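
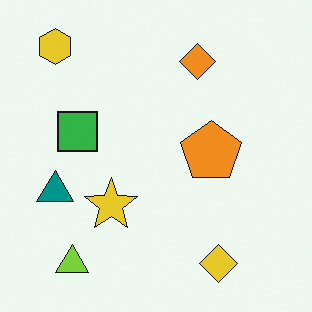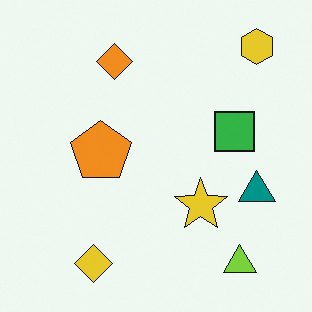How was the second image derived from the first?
The second image is the first flipped horizontally (left ↔ right).

The yellow hexagon is in the top-left of the first image and the top-right of the second — shapes on opposite sides of the vertical midline have swapped in a mirror flip.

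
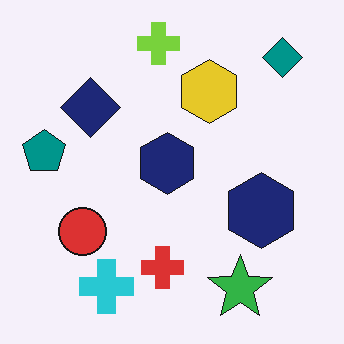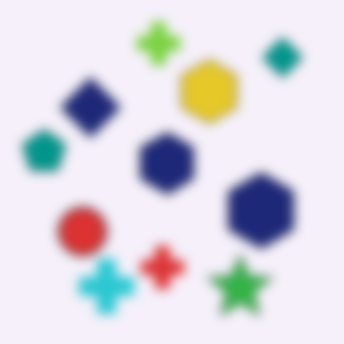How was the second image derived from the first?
The image was strongly gaussian-blurred.

Shape edges and outlines are uniformly softened across the whole image.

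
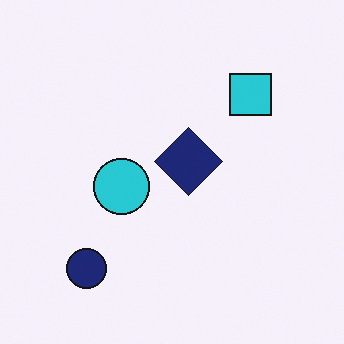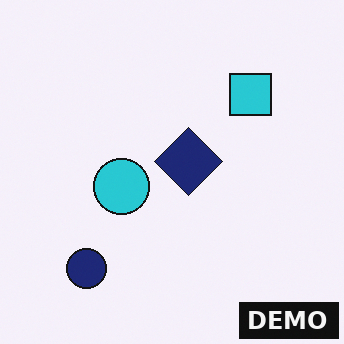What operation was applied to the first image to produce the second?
The transformation is: watermarked with the text "DEMO" in the lower-right corner.

A dark label reading "DEMO" appears in the lower-right corner.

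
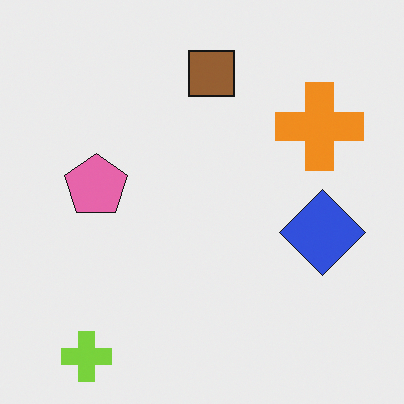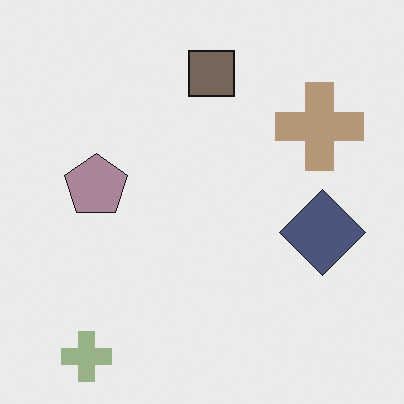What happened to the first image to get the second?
It was made much more muted (saturation change).

All colors are more muted and greyish — a global saturation change.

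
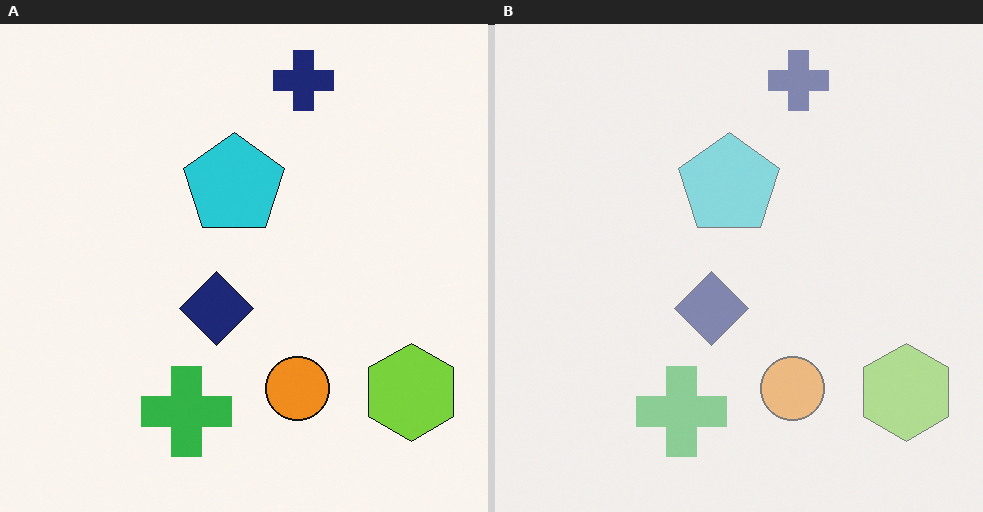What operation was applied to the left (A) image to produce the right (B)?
The image was washed out (contrast reduced).

Tones are pushed toward mid-grey across the whole image — a global contrast change.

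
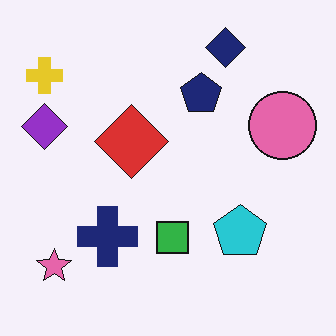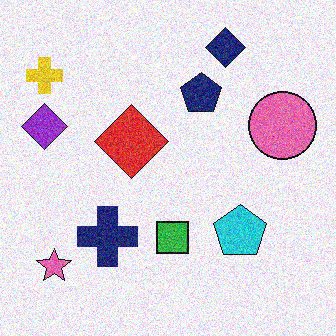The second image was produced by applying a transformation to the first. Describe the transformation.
It was degraded with moderate additive noise.

Random speckle covers the whole image, including the flat background.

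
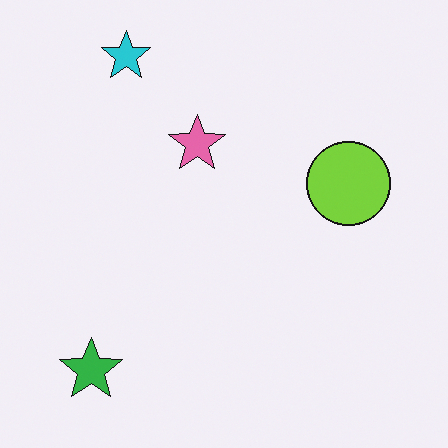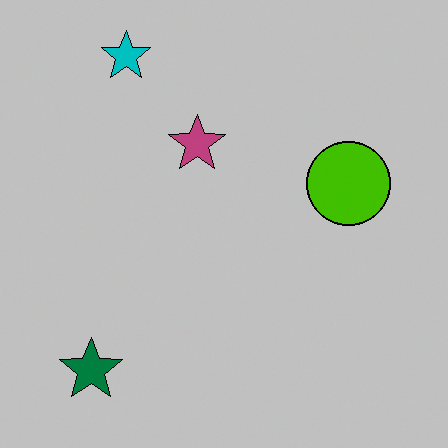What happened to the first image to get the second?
The transformation is: aggressively posterized.

Each flat color has snapped to a coarser quantized level — most visibly, the near-white background has dropped to a flat grey.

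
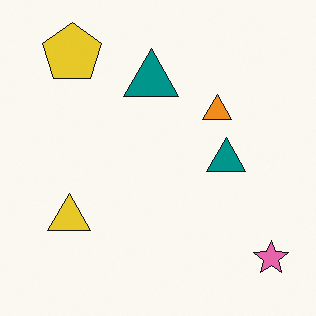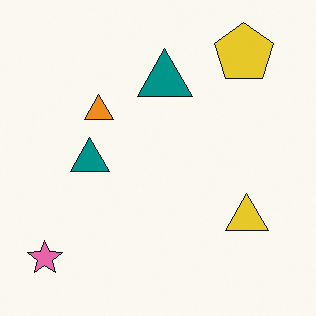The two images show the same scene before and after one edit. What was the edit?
The image was flipped horizontally (left ↔ right).

The pink star is in the bottom-right of the first image and the bottom-left of the second — shapes on opposite sides of the vertical midline have swapped in a mirror flip.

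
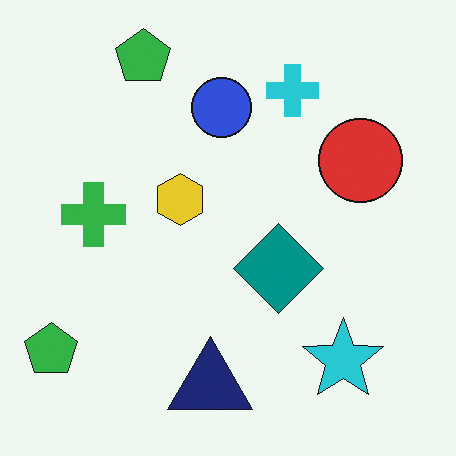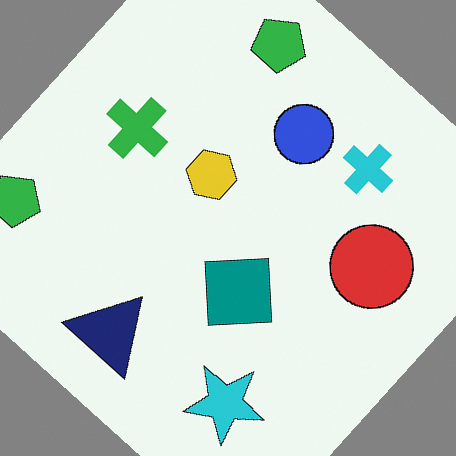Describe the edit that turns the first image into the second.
This is the original image rotated clockwise by a large amount — several tens of degrees.

Every shape is tilted by the same angle and the image corners show triangular fill wedges — a whole-image rotation by a non-right angle.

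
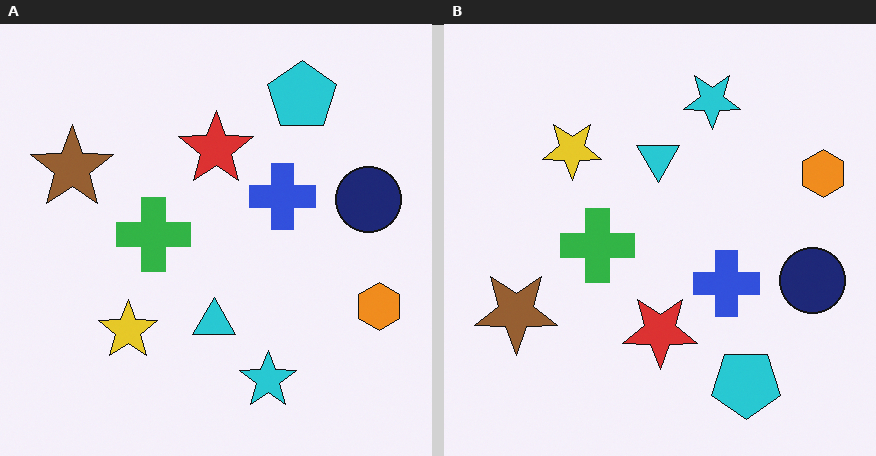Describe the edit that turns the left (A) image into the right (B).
Flipped vertically (top ↔ bottom).

The cyan pentagon is in the top-right of the left (A) image and the bottom-right of the right (B) — shapes on opposite sides of the horizontal midline have swapped in a mirror flip.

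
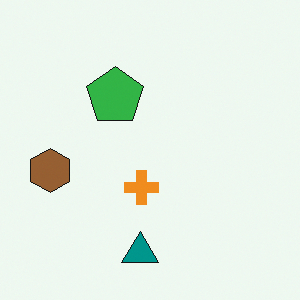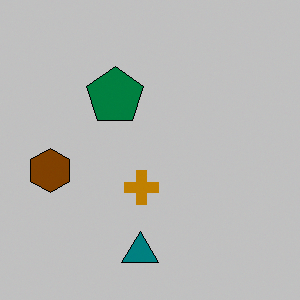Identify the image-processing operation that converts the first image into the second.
It was aggressively posterized.

Each flat color has snapped to a coarser quantized level — most visibly, the near-white background has dropped to a flat grey.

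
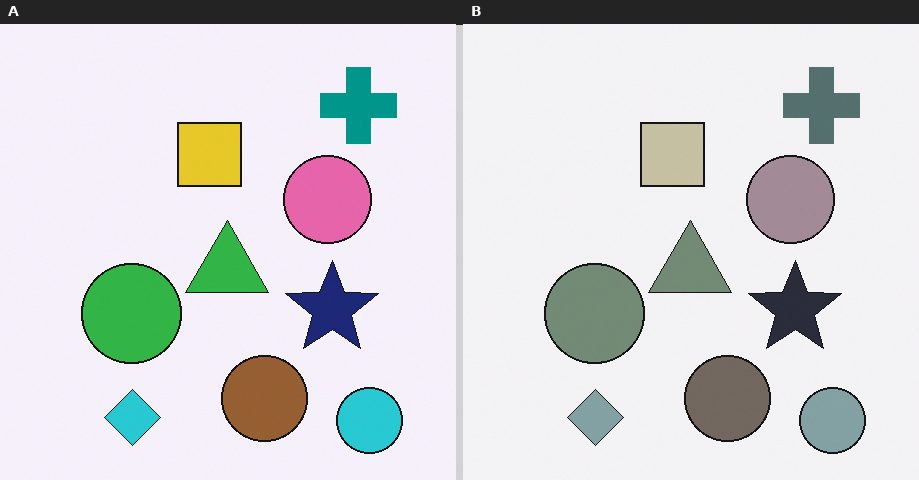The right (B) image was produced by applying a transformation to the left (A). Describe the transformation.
The image was made much more muted (saturation change).

All colors are more muted and greyish — a global saturation change.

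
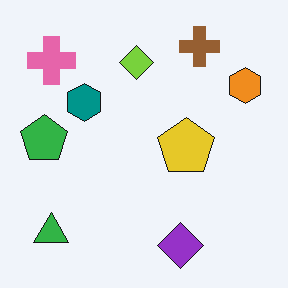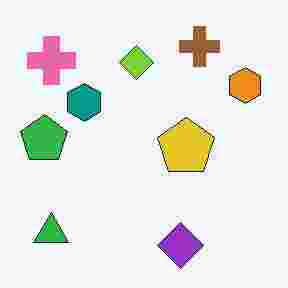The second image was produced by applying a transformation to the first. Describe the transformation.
The transformation is: degraded with heavy JPEG compression.

Blocky 8×8 compression artifacts appear around shape edges and the flat background shows ringing — characteristic JPEG degradation.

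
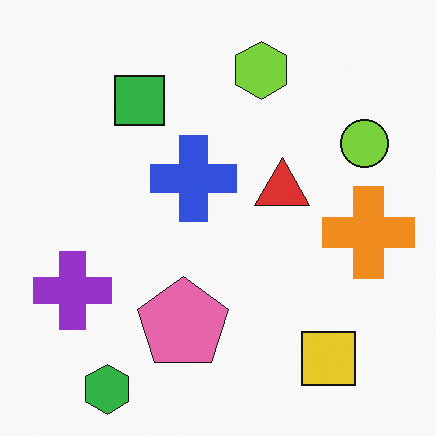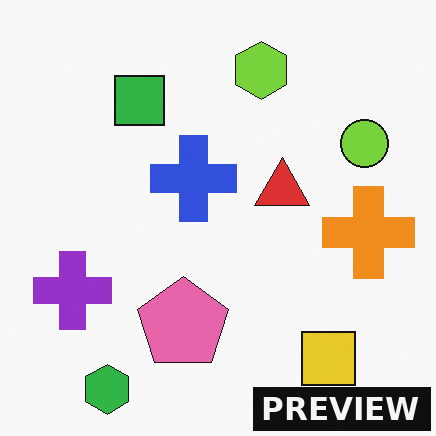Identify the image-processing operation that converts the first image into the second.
The image was watermarked with the text "PREVIEW" in the lower-right corner.

A dark label reading "PREVIEW" appears in the lower-right corner.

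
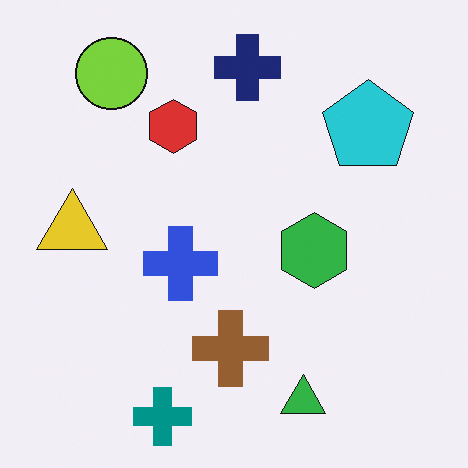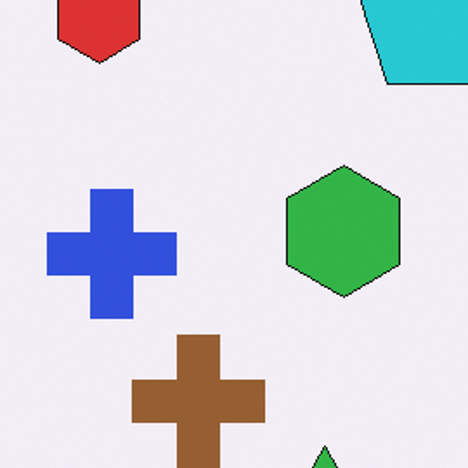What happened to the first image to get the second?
The second image is the first cropped tightly and scaled back up.

The visible shapes are larger and the field of view is narrower; shapes near the original edges may be partly or wholly outside the frame — a crop-and-rescale.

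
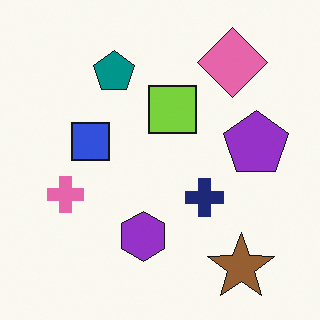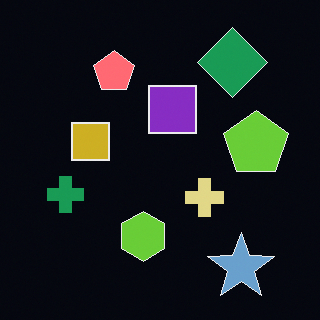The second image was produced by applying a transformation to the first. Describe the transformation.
Color-inverted (negative).

The light background has become dark and every shape's color is its complement — a photographic negative.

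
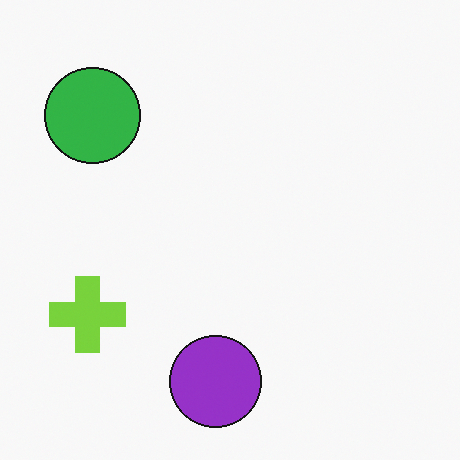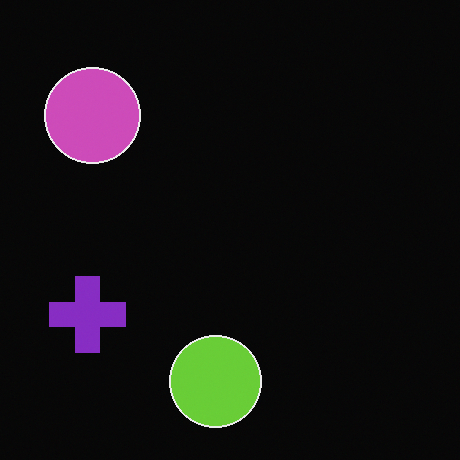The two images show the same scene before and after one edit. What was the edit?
This is the original image color-inverted (negative).

The light background has become dark and every shape's color is its complement — a photographic negative.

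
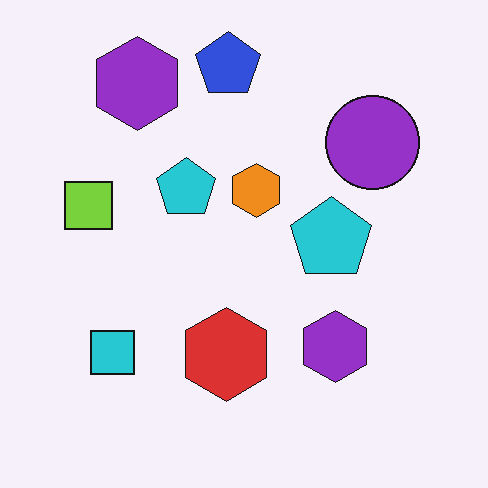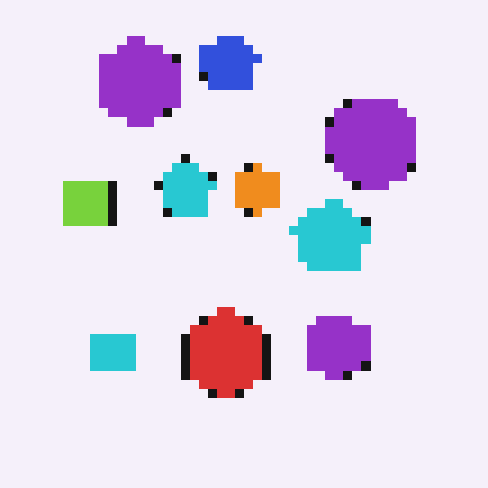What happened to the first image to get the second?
This is the original image coarsely pixelated.

Shapes are reduced to large square blocks; fine edges and outlines are lost — a downscale-then-upscale (mosaic) effect.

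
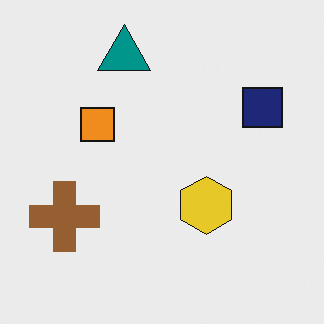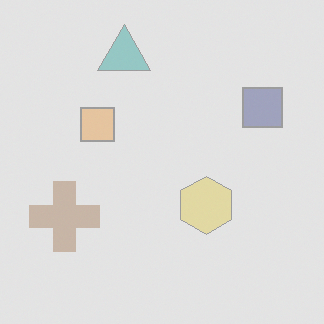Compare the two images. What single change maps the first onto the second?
It was given much lower contrast.

Tones are pushed toward mid-grey across the whole image — a global contrast change.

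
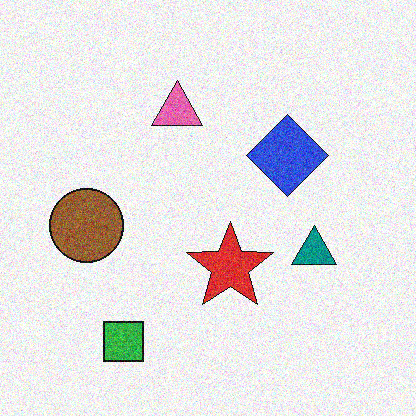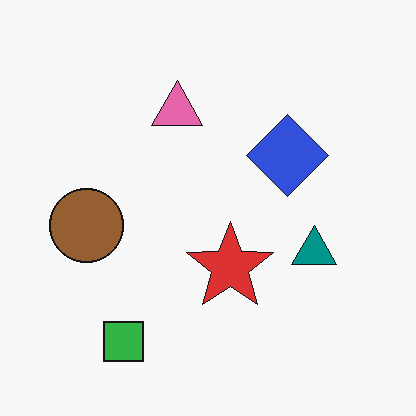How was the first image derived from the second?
The first image is the second degraded with moderate additive noise.

Random speckle covers the whole image, including the flat background.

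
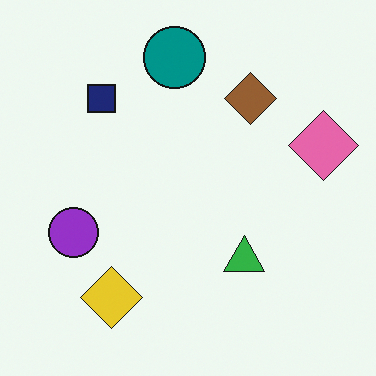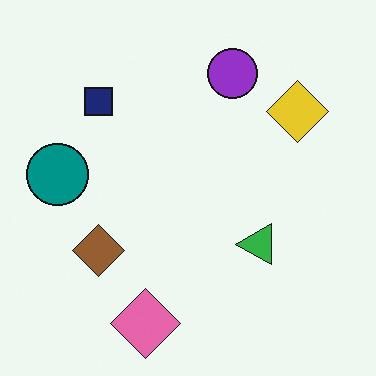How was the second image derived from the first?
The image was transposed (reflected across the top-left ↔ bottom-right diagonal).

Shapes have swapped their row and column positions — what was in the top-right is now in the bottom-left — a diagonal reflection.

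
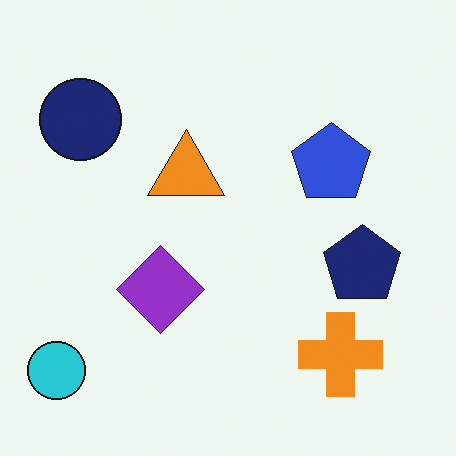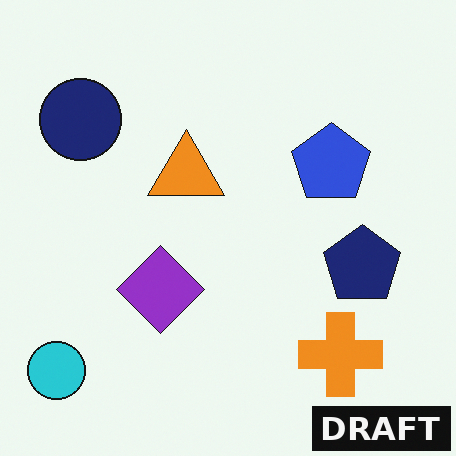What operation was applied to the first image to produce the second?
It was watermarked with the text "DRAFT" in the lower-right corner.

A dark label reading "DRAFT" appears in the lower-right corner.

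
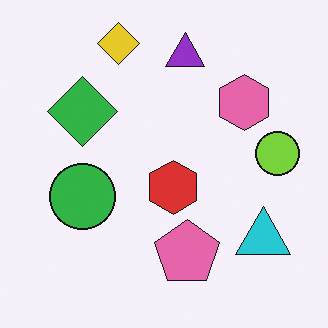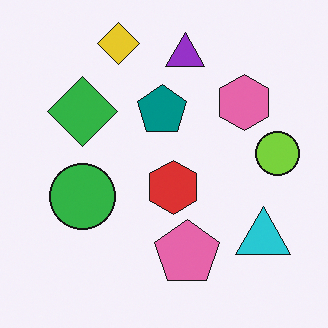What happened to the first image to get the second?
This is the original image overlaid with an additional teal pentagon.

A teal pentagon appears in the second image that is absent from the first.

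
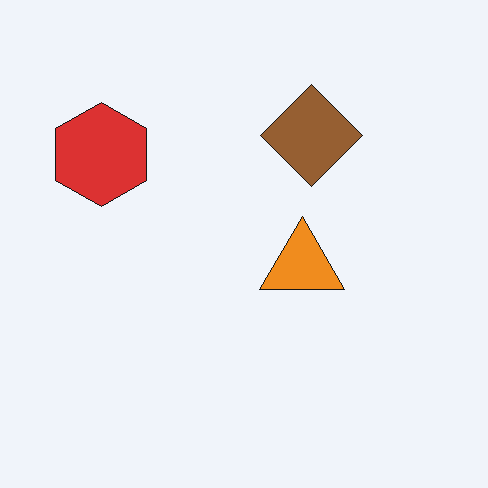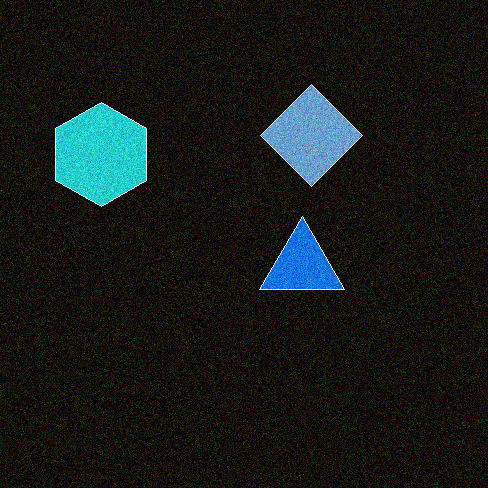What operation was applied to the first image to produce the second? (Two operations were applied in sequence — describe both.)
Color-inverted (negative), then degraded with visible gaussian noise.

The light background has become dark and every shape's color is its complement — a photographic negative. Random speckle covers the whole image, including the flat background.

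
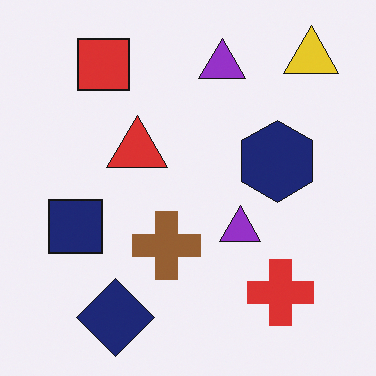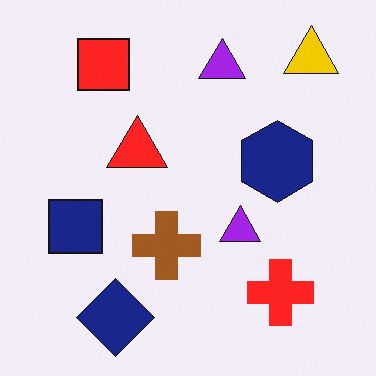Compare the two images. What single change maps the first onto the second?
The transformation is: slightly oversaturated.

All colors are more vivid — a global saturation change.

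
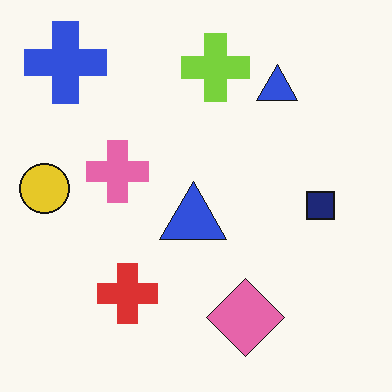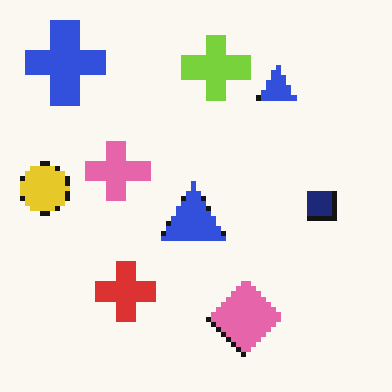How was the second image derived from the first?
The second image is the first lightly pixelated (a mild mosaic effect).

Shapes are reduced to large square blocks; fine edges and outlines are lost — a downscale-then-upscale (mosaic) effect.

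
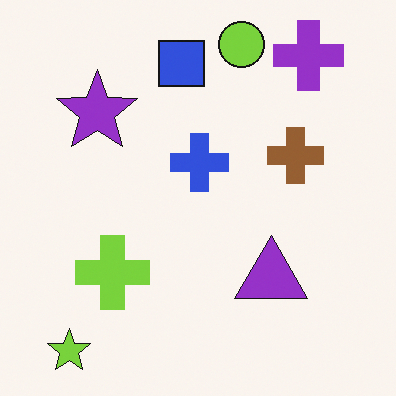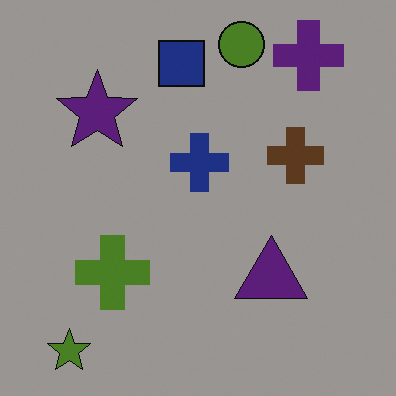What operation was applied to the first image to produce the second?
The image was darkened a lot.

Every pixel — background and shapes alike — is uniformly darkened.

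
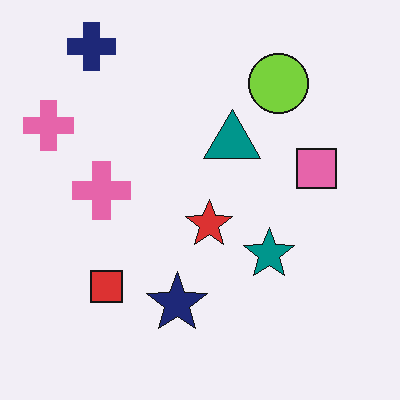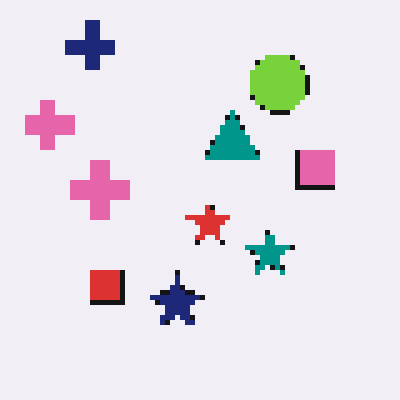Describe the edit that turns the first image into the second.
The second image is the first mildly pixelated.

Shapes are reduced to large square blocks; fine edges and outlines are lost — a downscale-then-upscale (mosaic) effect.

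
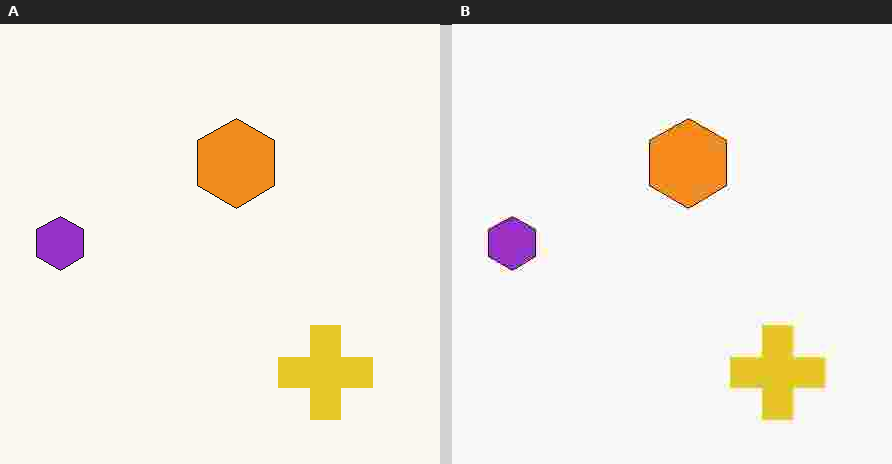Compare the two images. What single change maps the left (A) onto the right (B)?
The transformation is: degraded with heavy JPEG compression.

Blocky 8×8 compression artifacts appear around shape edges and the flat background shows ringing — characteristic JPEG degradation.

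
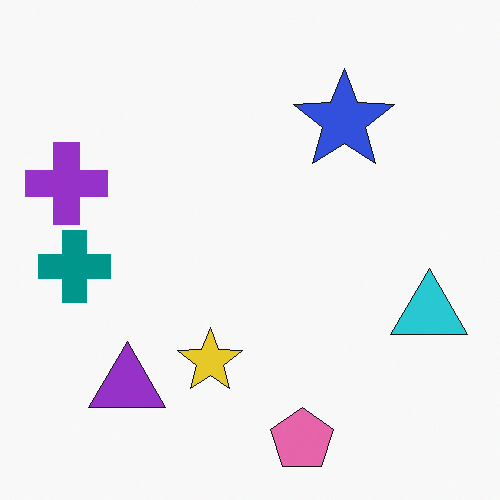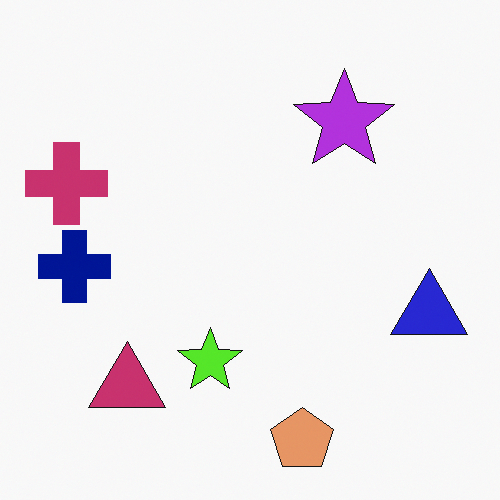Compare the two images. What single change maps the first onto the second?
It was hue-shifted by a small amount.

Every shape's color has rotated by the same amount around the hue wheel — a uniform hue shift.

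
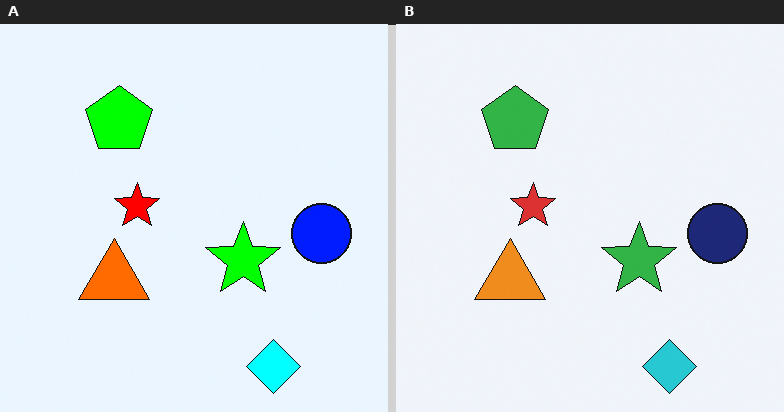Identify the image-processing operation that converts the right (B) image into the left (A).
This is the original image heavily oversaturated.

All colors are more vivid — a global saturation change.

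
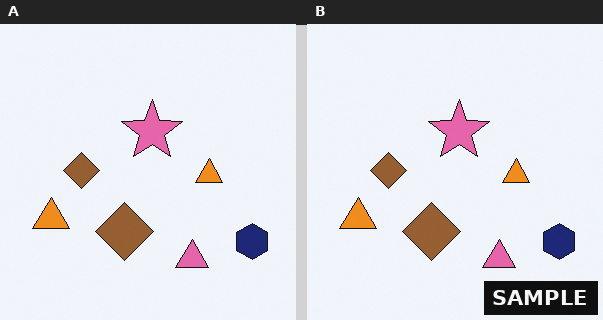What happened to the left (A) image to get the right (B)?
Watermarked with the text "SAMPLE" in the lower-right corner.

A dark label reading "SAMPLE" appears in the lower-right corner.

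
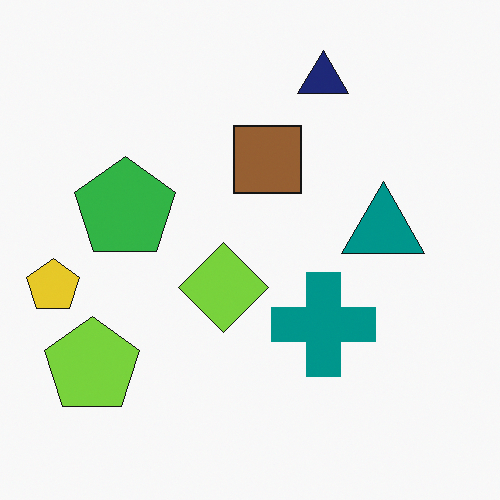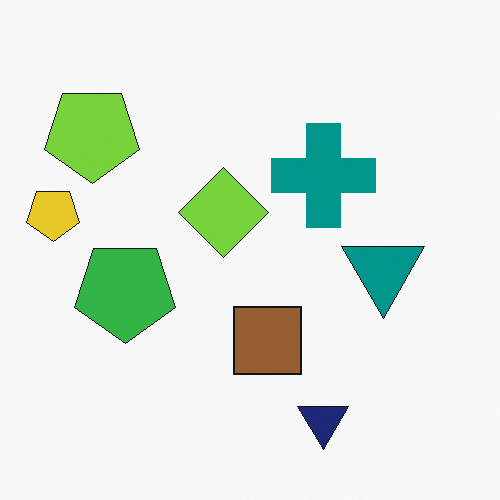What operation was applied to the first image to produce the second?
The transformation is: flipped vertically (top ↔ bottom).

The navy triangle is in the top of the first image and the bottom of the second — shapes on opposite sides of the horizontal midline have swapped in a mirror flip.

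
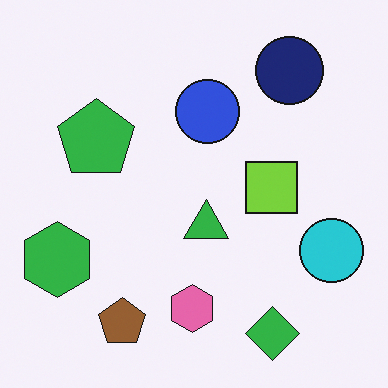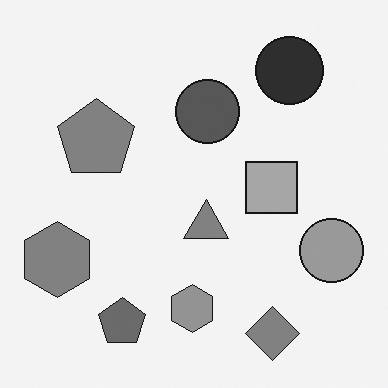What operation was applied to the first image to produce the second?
Converted to grayscale.

All color is removed — every shape is now a shade of grey.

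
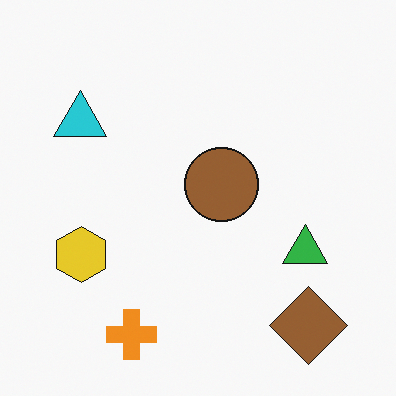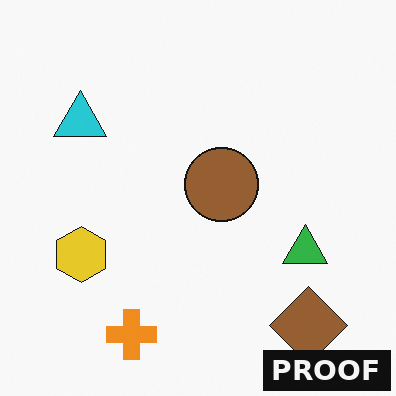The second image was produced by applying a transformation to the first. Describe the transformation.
It was watermarked with the text "PROOF" in the lower-right corner.

A dark label reading "PROOF" appears in the lower-right corner.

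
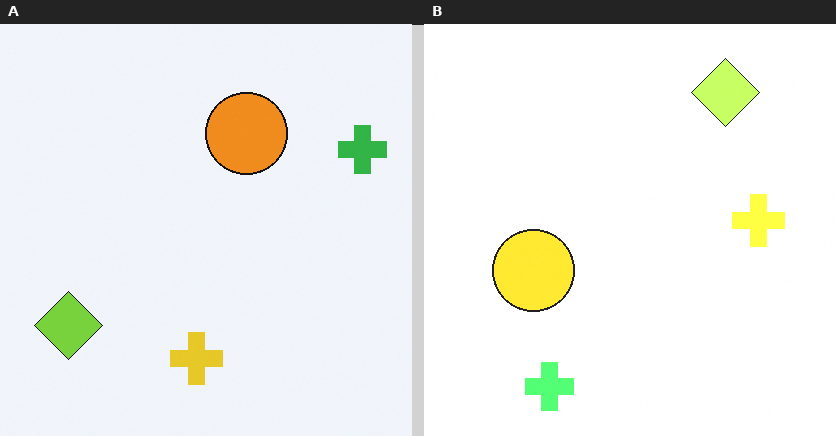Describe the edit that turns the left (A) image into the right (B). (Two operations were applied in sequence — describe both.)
This is the original image substantially brightened, then transposed (reflected across the top-left ↔ bottom-right diagonal).

Every pixel — background and shapes alike — is uniformly brightened. Shapes have swapped their row and column positions — what was in the top-right is now in the bottom-left — a diagonal reflection.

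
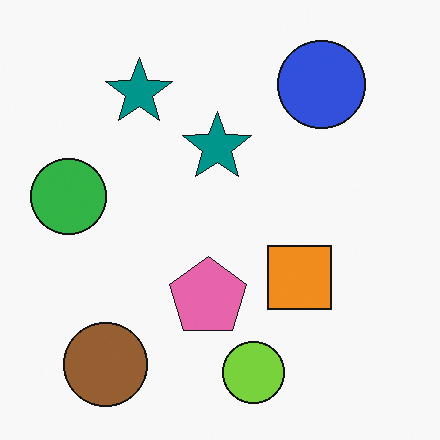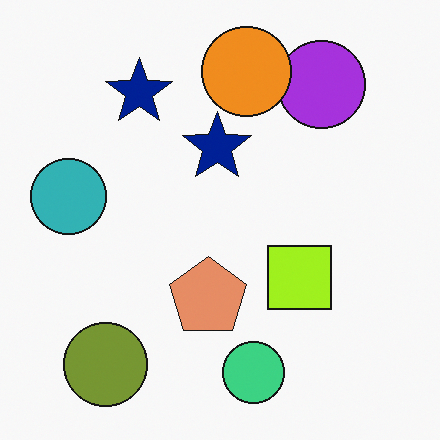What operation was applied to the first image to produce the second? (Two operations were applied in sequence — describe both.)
The image was hue-shifted slightly, then overlaid with an additional orange circle.

Every shape's color has rotated by the same amount around the hue wheel — a uniform hue shift. An orange circle appears in the second image that is absent from the first.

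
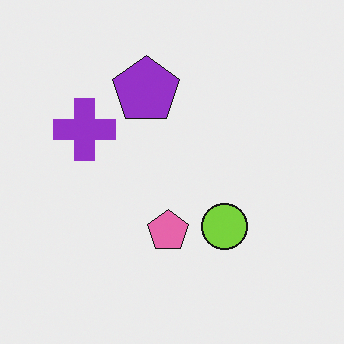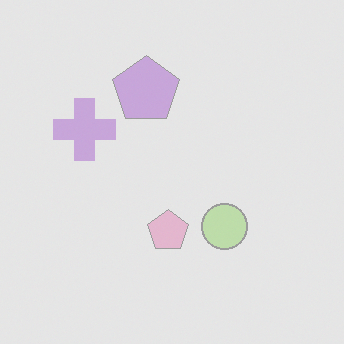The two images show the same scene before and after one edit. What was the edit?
It was given much lower contrast.

Tones are pushed toward mid-grey across the whole image — a global contrast change.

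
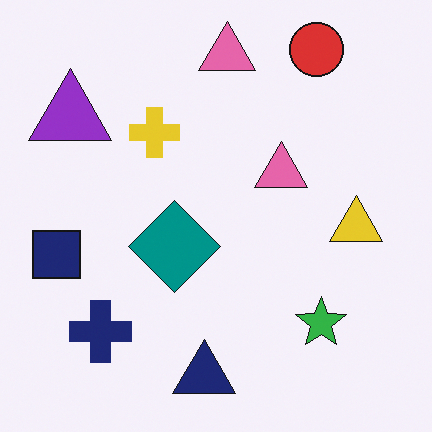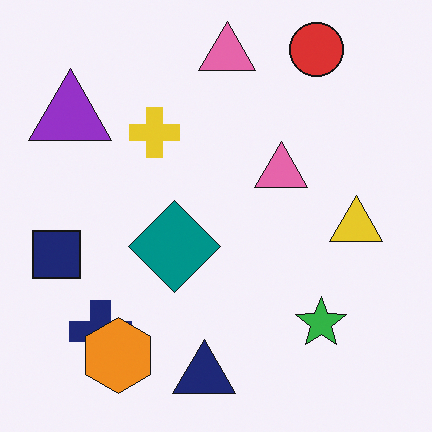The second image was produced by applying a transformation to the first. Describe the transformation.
It was overlaid with an additional orange hexagon.

An orange hexagon appears in the second image that is absent from the first.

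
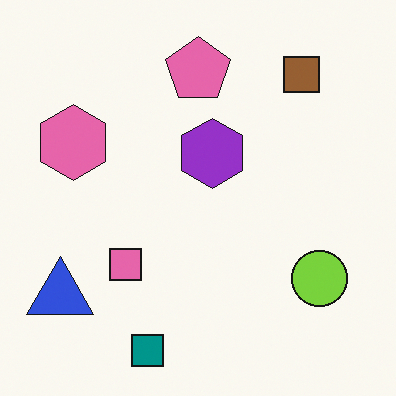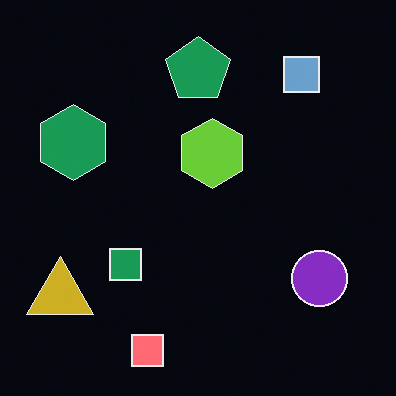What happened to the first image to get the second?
The transformation is: color-inverted (negative).

The light background has become dark and every shape's color is its complement — a photographic negative.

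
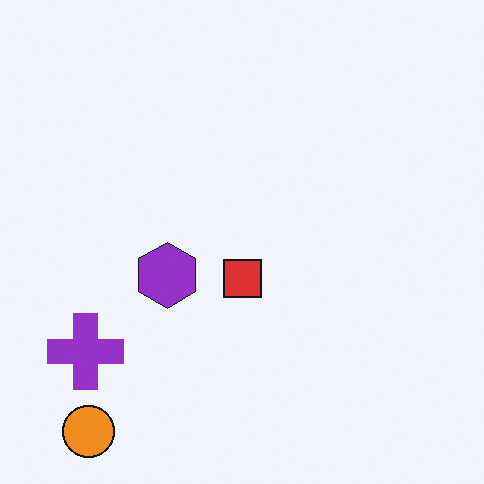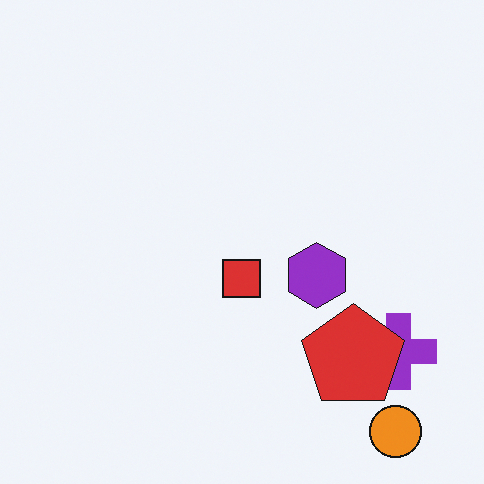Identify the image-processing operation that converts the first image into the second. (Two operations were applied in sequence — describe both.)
It was flipped horizontally (left ↔ right), then overlaid with an additional red pentagon.

The purple cross is in the bottom-left of the first image and the bottom-right of the second — shapes on opposite sides of the vertical midline have swapped in a mirror flip. A red pentagon appears in the second image that is absent from the first.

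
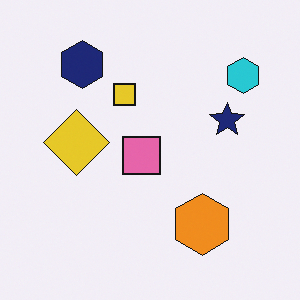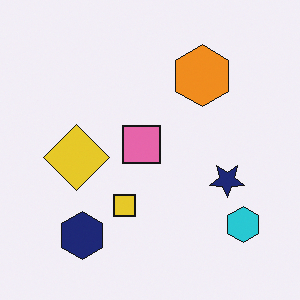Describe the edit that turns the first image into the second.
This is the original image flipped vertically (top ↔ bottom).

The navy hexagon is in the top-left of the first image and the bottom-left of the second — shapes on opposite sides of the horizontal midline have swapped in a mirror flip.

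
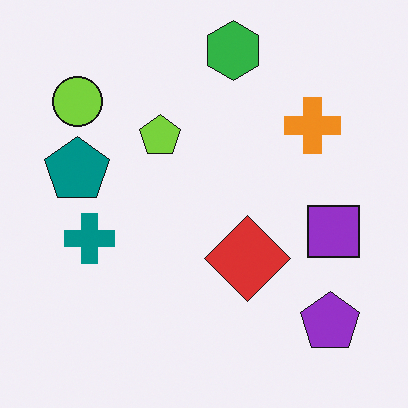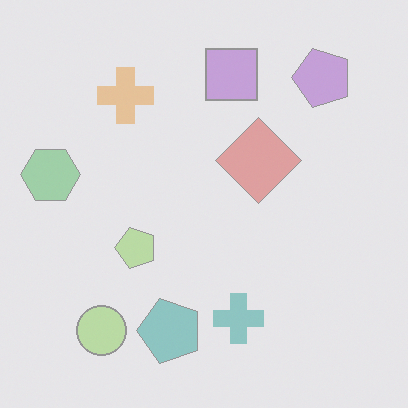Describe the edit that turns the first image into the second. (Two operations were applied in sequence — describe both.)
Rotated 90° counter-clockwise, then given much lower contrast.

The purple pentagon sits in the bottom-right of the first image and the top-right of the second — consistent with a whole-image 90° counter-clockwise rotation. Tones are pushed toward mid-grey across the whole image — a global contrast change.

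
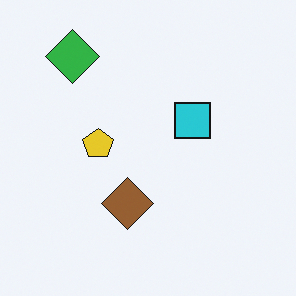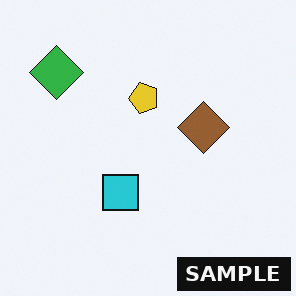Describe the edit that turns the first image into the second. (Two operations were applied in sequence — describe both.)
Transposed (reflected across the top-left ↔ bottom-right diagonal), then watermarked with the text "SAMPLE" in the lower-right corner.

Shapes have swapped their row and column positions — what was in the top-right is now in the bottom-left — a diagonal reflection. A dark label reading "SAMPLE" appears in the lower-right corner.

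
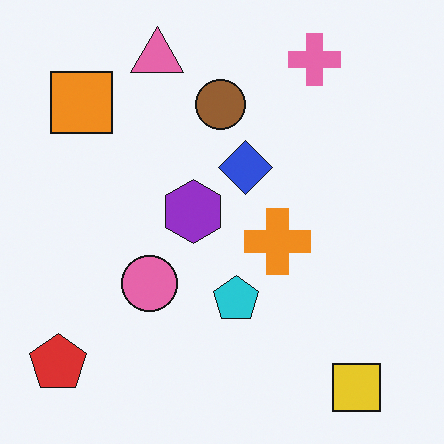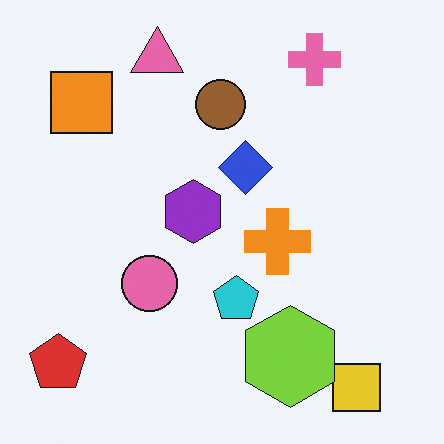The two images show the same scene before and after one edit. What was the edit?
Overlaid with an additional lime hexagon.

A lime hexagon appears in the second image that is absent from the first.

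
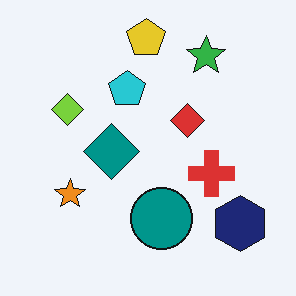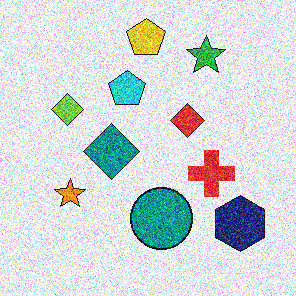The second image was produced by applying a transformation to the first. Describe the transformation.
It was degraded with strong gaussian noise.

Random speckle covers the whole image, including the flat background.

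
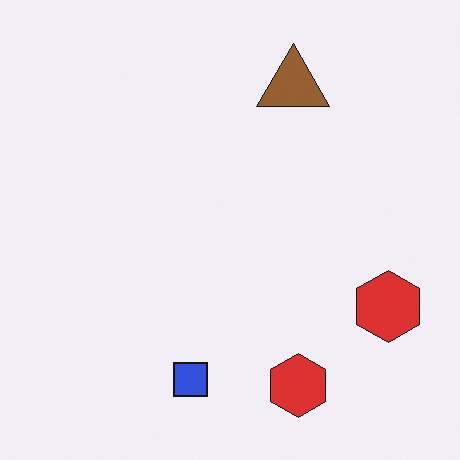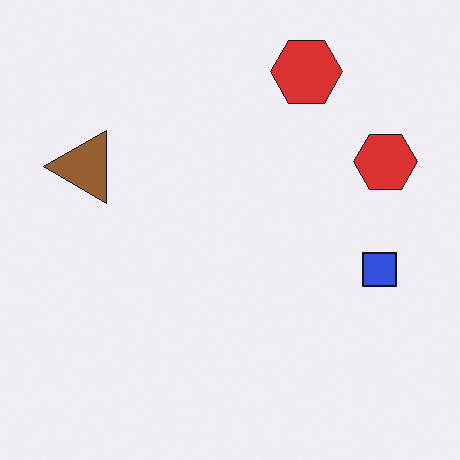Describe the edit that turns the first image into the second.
Rotated 90° counter-clockwise.

The brown triangle sits in the top of the first image and the left of the second — consistent with a whole-image 90° counter-clockwise rotation.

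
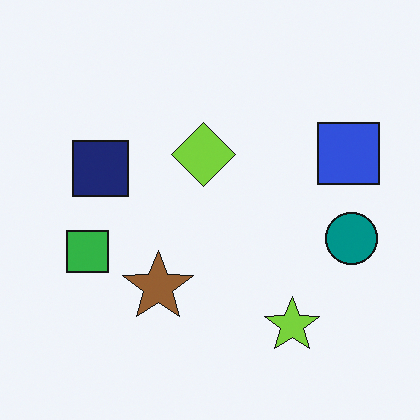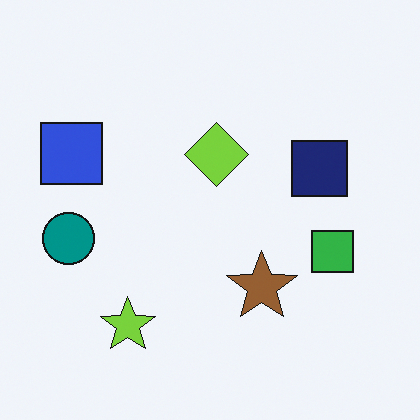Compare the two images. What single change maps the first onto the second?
Flipped horizontally (left ↔ right).

The teal circle is in the right of the first image and the left of the second — shapes on opposite sides of the vertical midline have swapped in a mirror flip.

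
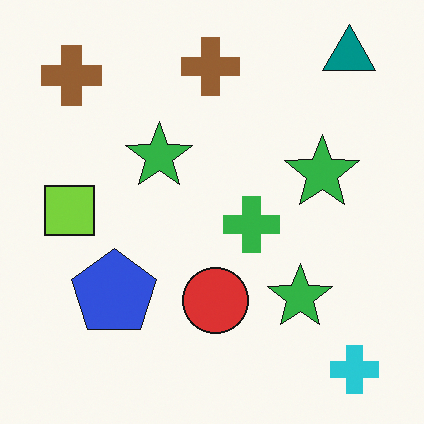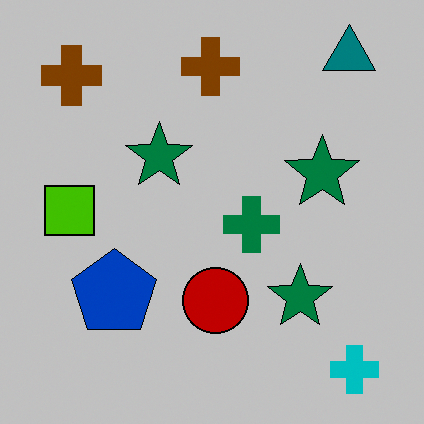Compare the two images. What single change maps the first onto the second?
The image was heavily posterized to just a handful of flat colors.

Each flat color has snapped to a coarser quantized level — most visibly, the near-white background has dropped to a flat grey.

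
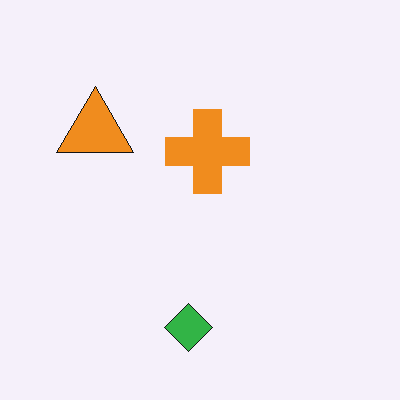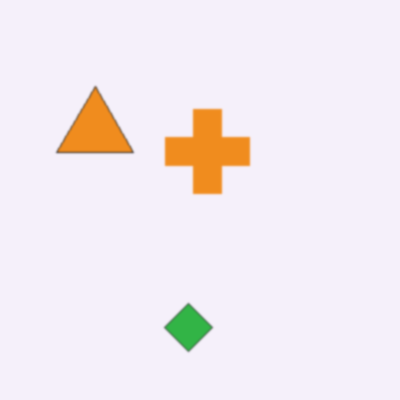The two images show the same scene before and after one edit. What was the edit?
It was given a subtle gaussian blur.

Shape edges and outlines are uniformly softened across the whole image.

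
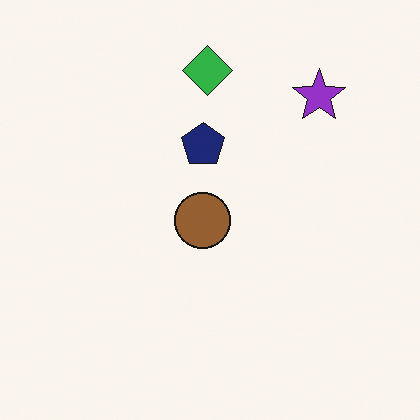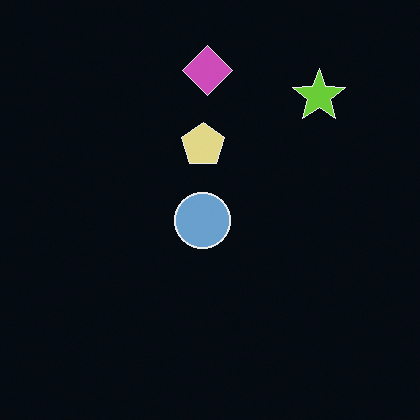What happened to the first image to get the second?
The second image is the first color-inverted (negative).

The light background has become dark and every shape's color is its complement — a photographic negative.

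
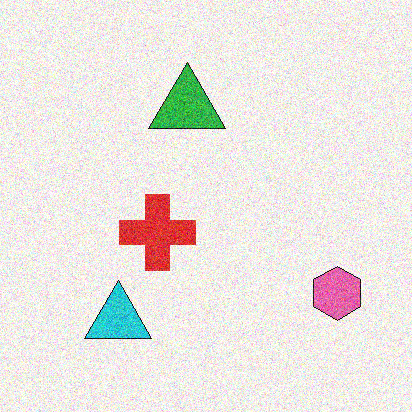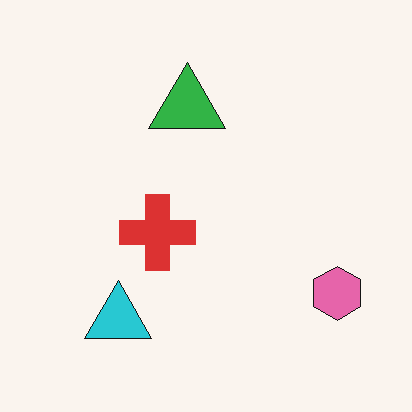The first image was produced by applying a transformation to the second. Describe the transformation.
Degraded with visible gaussian noise.

Random speckle covers the whole image, including the flat background.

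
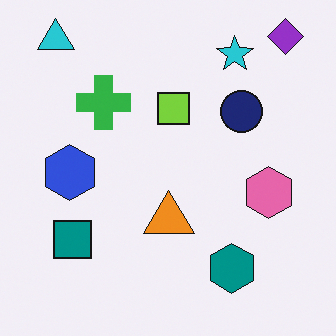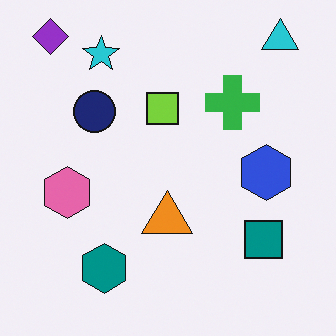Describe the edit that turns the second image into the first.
The image was flipped horizontally (left ↔ right).

The purple diamond is in the top-left of the second image and the top-right of the first — shapes on opposite sides of the vertical midline have swapped in a mirror flip.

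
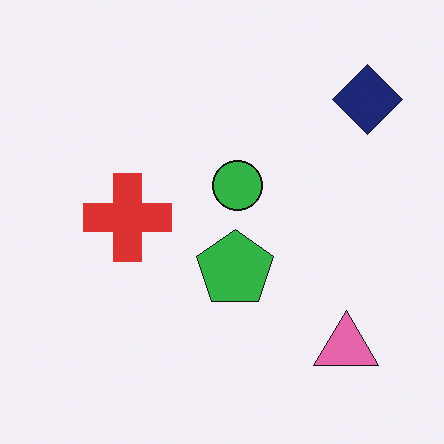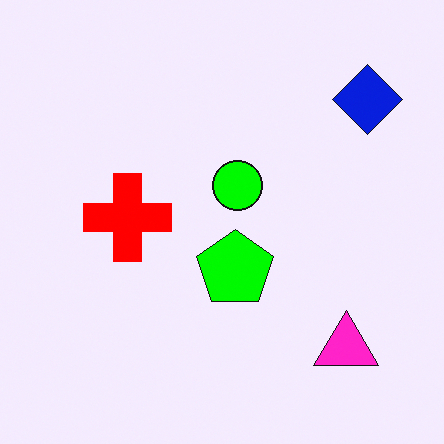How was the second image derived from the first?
The image was made much more vivid (saturation change).

All colors are more vivid — a global saturation change.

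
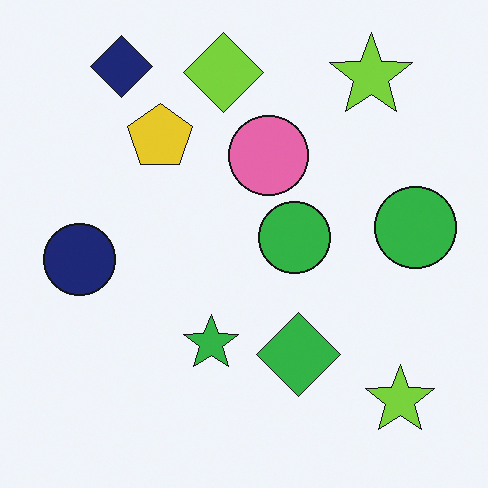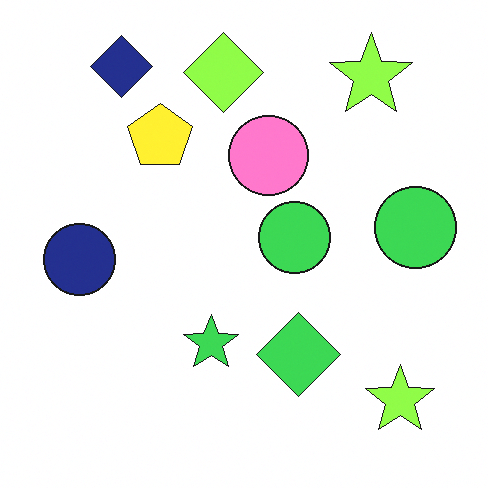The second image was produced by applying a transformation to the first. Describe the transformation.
The second image is the first slightly brightened.

Every pixel — background and shapes alike — is uniformly brightened.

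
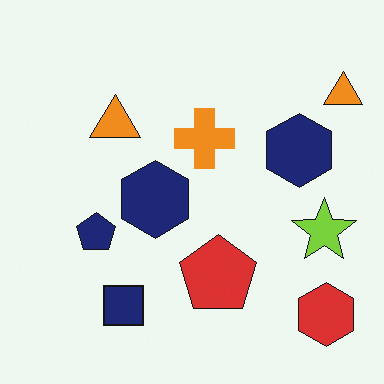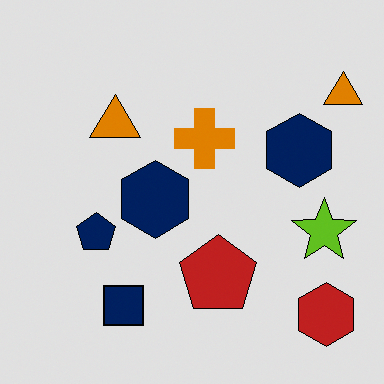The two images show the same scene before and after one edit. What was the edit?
Posterized to a reduced palette.

Each flat color has snapped to a coarser quantized level — most visibly, the near-white background has dropped to a flat grey.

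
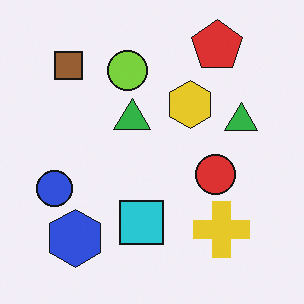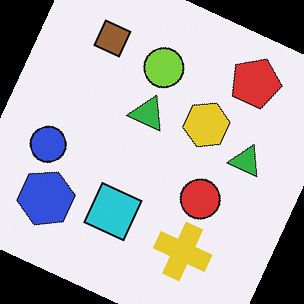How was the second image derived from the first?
This is the original image rotated clockwise by a moderate amount.

Every shape is tilted by the same angle and the image corners show triangular fill wedges — a whole-image rotation by a non-right angle.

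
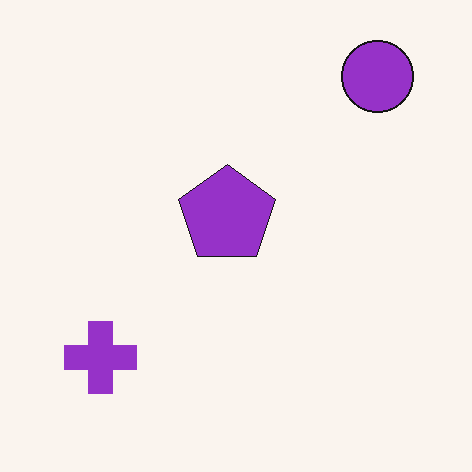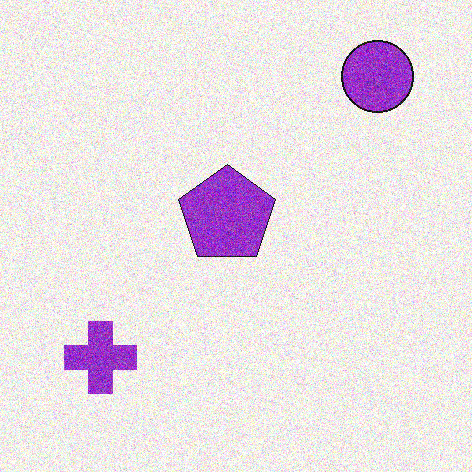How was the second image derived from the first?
It was degraded with a thick layer of grain.

Random speckle covers the whole image, including the flat background.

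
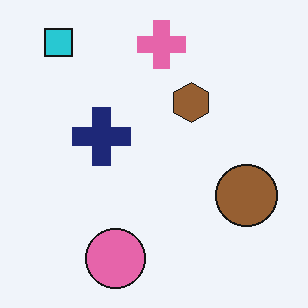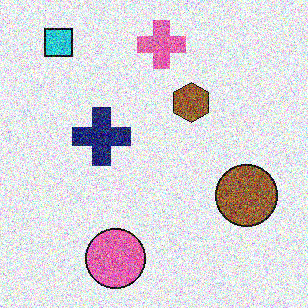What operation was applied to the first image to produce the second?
The transformation is: degraded with strong gaussian noise.

Random speckle covers the whole image, including the flat background.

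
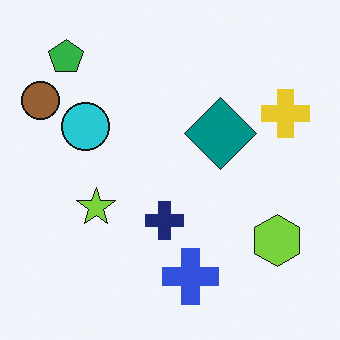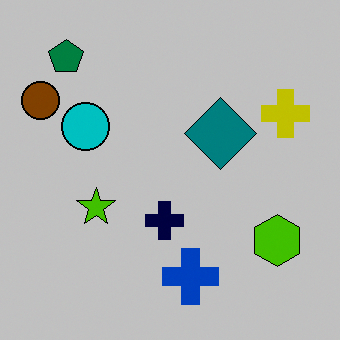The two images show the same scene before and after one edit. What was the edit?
This is the original image heavily posterized to just a handful of flat colors.

Each flat color has snapped to a coarser quantized level — most visibly, the near-white background has dropped to a flat grey.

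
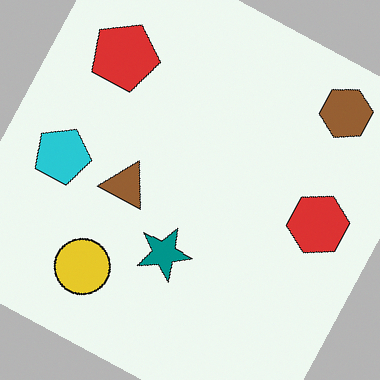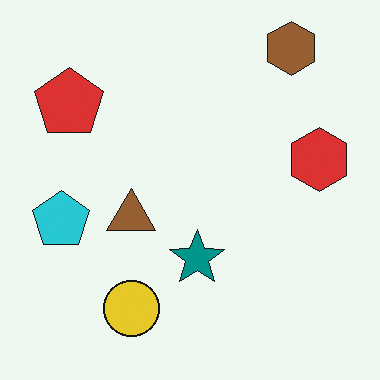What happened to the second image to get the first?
The image was rotated clockwise by a clearly visible amount.

Every shape is tilted by the same angle and the image corners show triangular fill wedges — a whole-image rotation by a non-right angle.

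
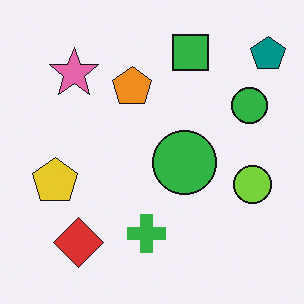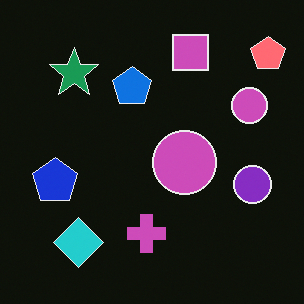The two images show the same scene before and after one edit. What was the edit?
The transformation is: color-inverted (negative).

The light background has become dark and every shape's color is its complement — a photographic negative.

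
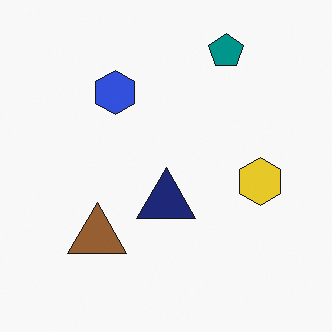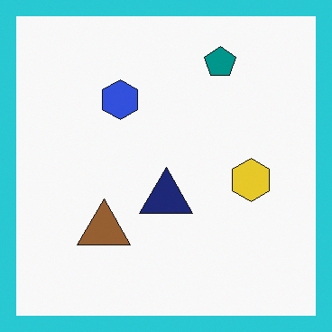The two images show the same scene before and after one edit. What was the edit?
The image was framed with a cyan border.

A solid cyan frame runs around the edge of the second image, with the content slightly shrunk inside it.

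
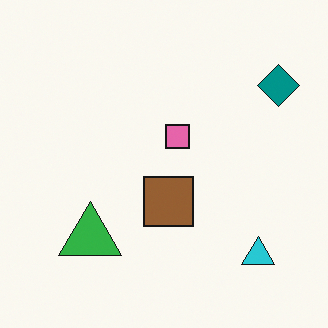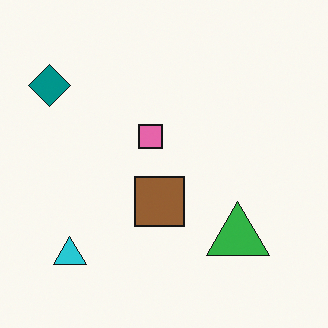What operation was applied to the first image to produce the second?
It was flipped horizontally (left ↔ right).

The teal diamond is in the top-right of the first image and the top-left of the second — shapes on opposite sides of the vertical midline have swapped in a mirror flip.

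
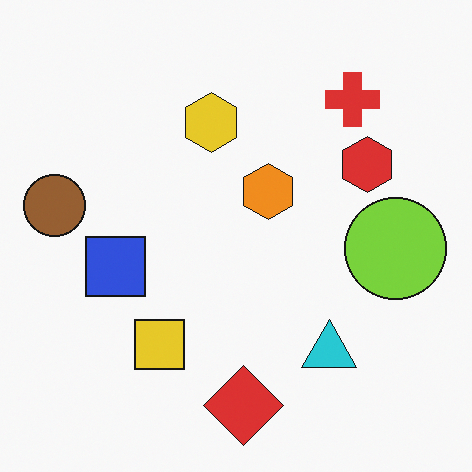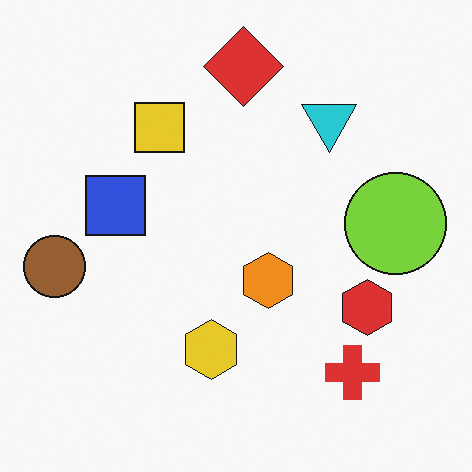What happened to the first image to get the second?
The second image is the first flipped vertically (top ↔ bottom).

The red diamond is in the bottom of the first image and the top of the second — shapes on opposite sides of the horizontal midline have swapped in a mirror flip.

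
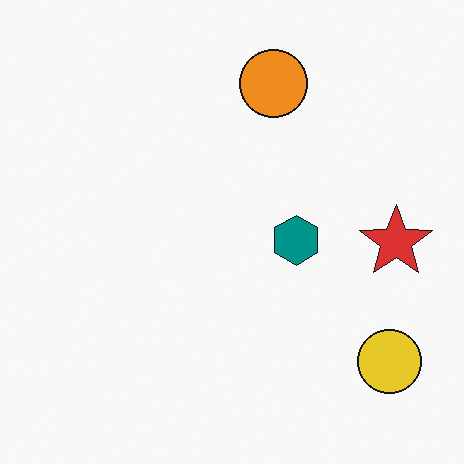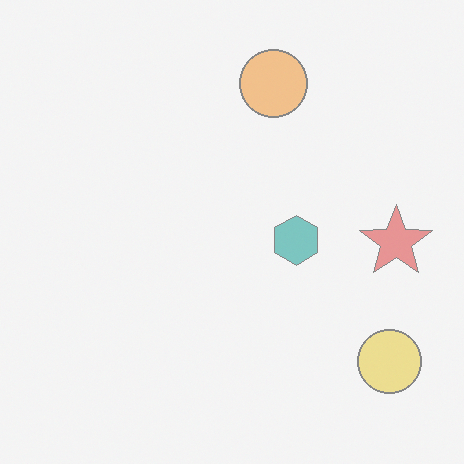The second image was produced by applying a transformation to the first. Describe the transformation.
Given much lower contrast.

Tones are pushed toward mid-grey across the whole image — a global contrast change.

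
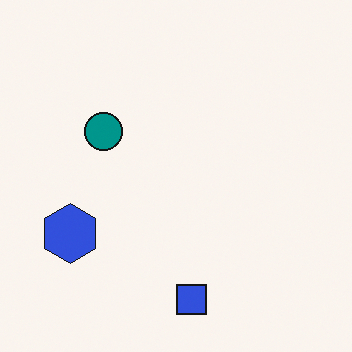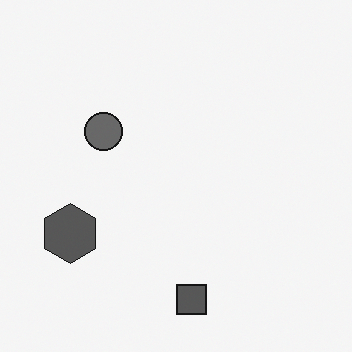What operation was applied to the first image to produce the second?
The transformation is: converted to grayscale.

All color is removed — every shape is now a shade of grey.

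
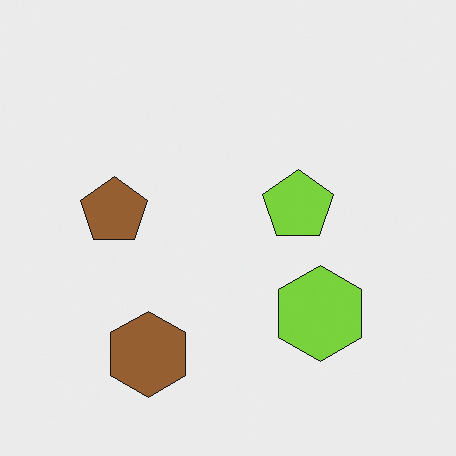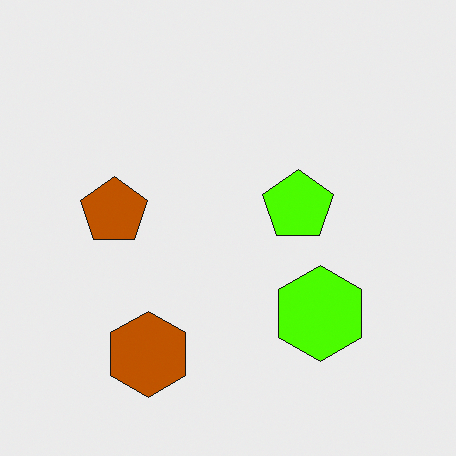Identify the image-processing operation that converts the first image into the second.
It was heavily oversaturated.

All colors are more vivid — a global saturation change.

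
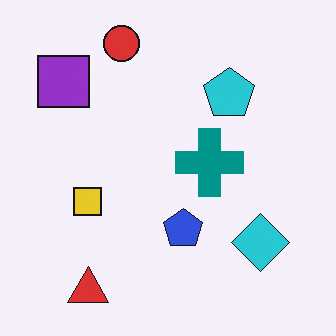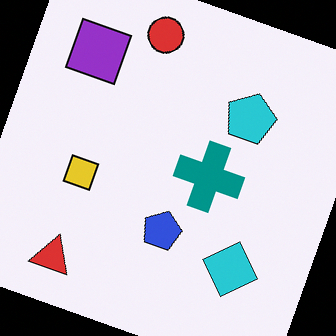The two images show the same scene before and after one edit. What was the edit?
This is the original image rotated clockwise by a clearly visible amount.

Every shape is tilted by the same angle and the image corners show triangular fill wedges — a whole-image rotation by a non-right angle.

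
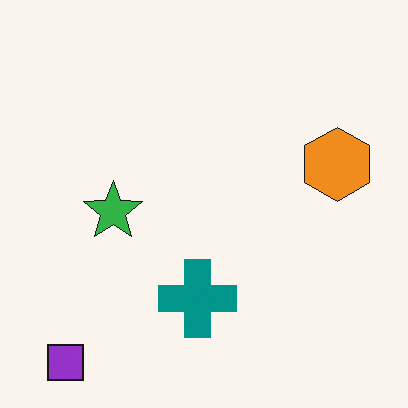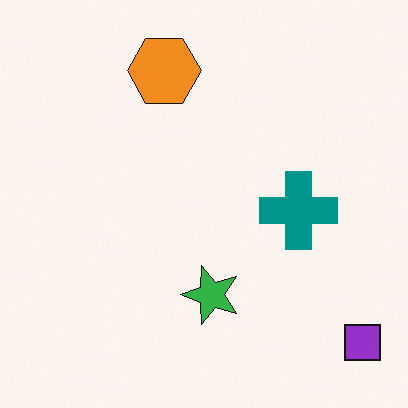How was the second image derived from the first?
The second image is the first rotated 90° counter-clockwise.

The purple square sits in the bottom-left of the first image and the bottom-right of the second — consistent with a whole-image 90° counter-clockwise rotation.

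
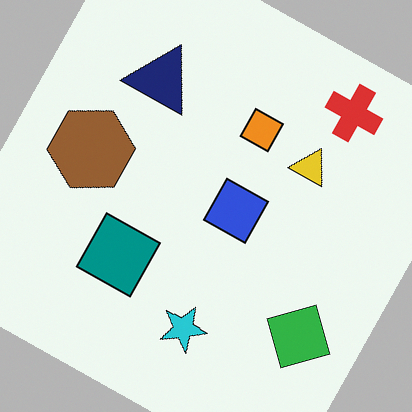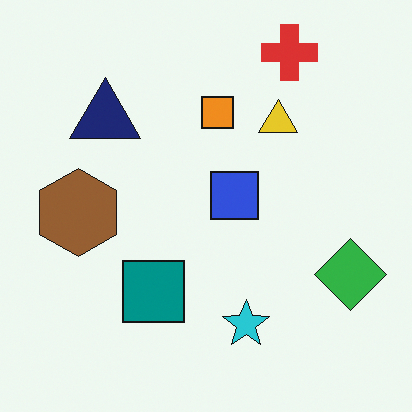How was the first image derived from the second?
Rotated clockwise by a moderate amount.

Every shape is tilted by the same angle and the image corners show triangular fill wedges — a whole-image rotation by a non-right angle.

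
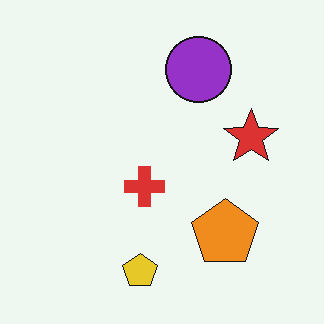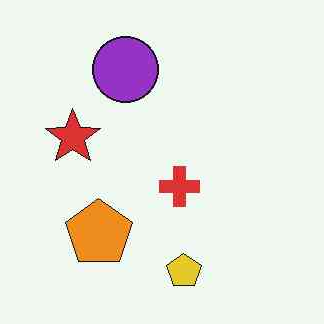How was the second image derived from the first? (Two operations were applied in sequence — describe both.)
It was JPEG-compressed with visible artifacts, then flipped horizontally (left ↔ right).

Blocky 8×8 compression artifacts appear around shape edges and the flat background shows ringing — characteristic JPEG degradation. The red star is in the right of the first image and the left of the second — shapes on opposite sides of the vertical midline have swapped in a mirror flip.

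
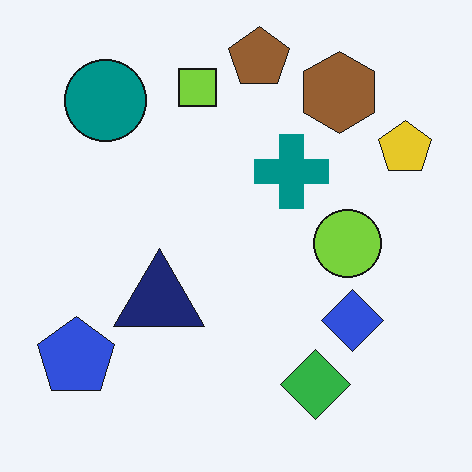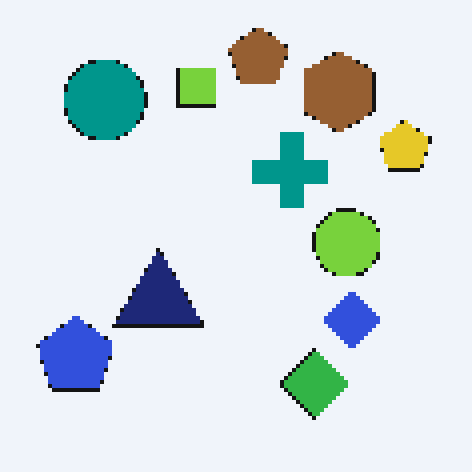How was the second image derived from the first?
The transformation is: mildly pixelated.

Shapes are reduced to large square blocks; fine edges and outlines are lost — a downscale-then-upscale (mosaic) effect.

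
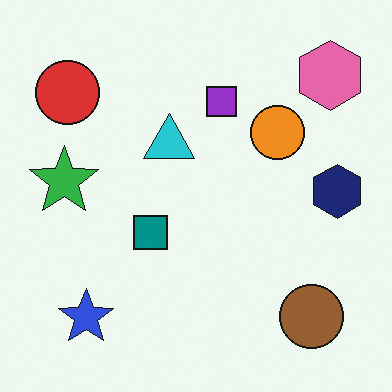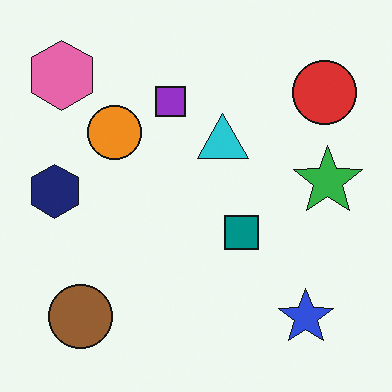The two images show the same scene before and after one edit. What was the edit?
This is the original image flipped horizontally (left ↔ right).

The navy hexagon is in the right of the first image and the left of the second — shapes on opposite sides of the vertical midline have swapped in a mirror flip.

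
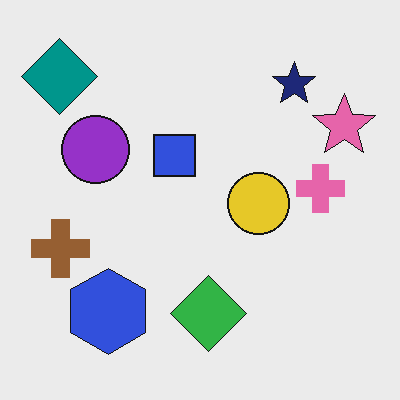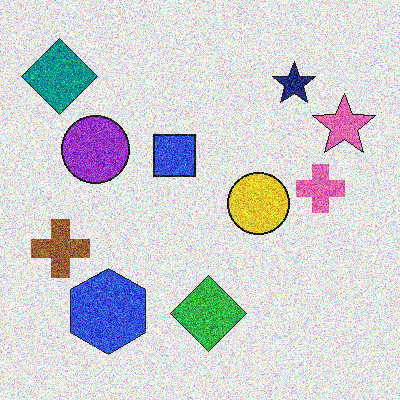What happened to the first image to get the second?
The transformation is: degraded with heavy additive noise.

Random speckle covers the whole image, including the flat background.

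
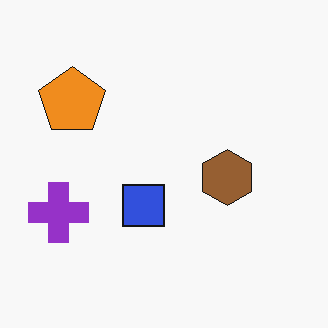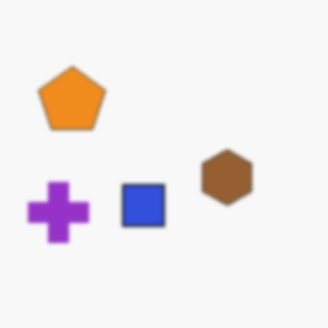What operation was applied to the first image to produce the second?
Slightly softened.

Shape edges and outlines are uniformly softened across the whole image.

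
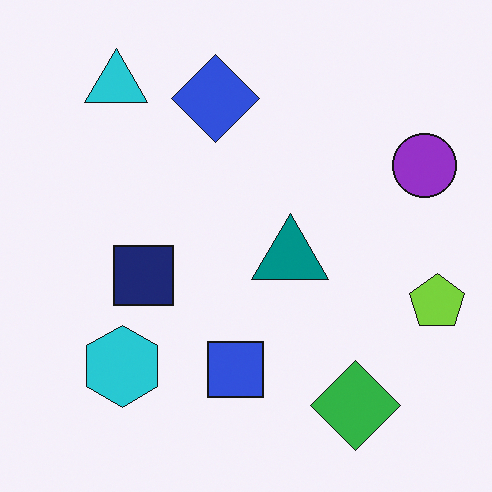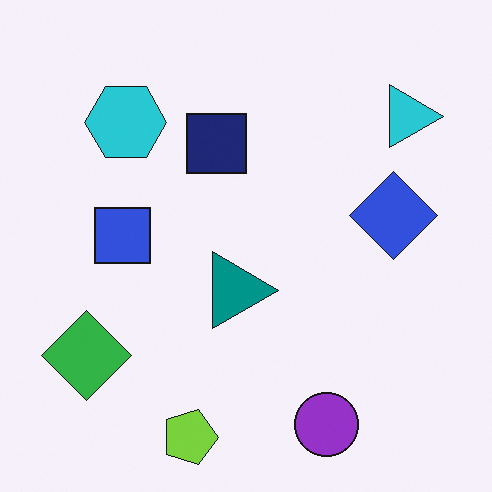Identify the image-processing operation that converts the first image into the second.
Rotated 90° clockwise.

The cyan triangle sits in the top-left of the first image and the top-right of the second — consistent with a whole-image 90° clockwise rotation.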